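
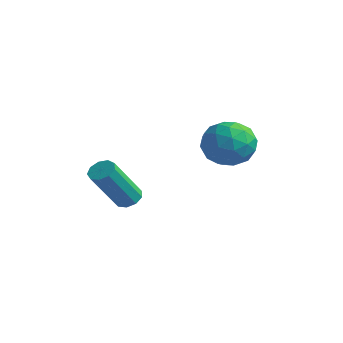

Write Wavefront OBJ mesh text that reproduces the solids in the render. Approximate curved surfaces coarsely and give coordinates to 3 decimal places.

v 1.282 2.341 -0.387
v 2.218 2.734 -0.561
v 1.962 0.846 -0.099
v 2.898 1.239 -0.273
v 2.371 1.516 0.568
v 1.951 2.44 0.39
v 2.229 1.14 -1.05
v 1.809 2.064 -1.228
v 2.804 1.992 -0.97
v 2.892 2.224 0.03
v 1.288 1.356 -0.69
v 1.376 1.588 0.31
v 1.69 2.669 -0.499
v 2.49 0.911 -0.161
v 2.18 1.074 0.333
v 2.73 1.305 0.231
v 1.533 2.496 0.06
v 2.084 2.727 -0.042
v 2.173 2.011 0.621
v 2.096 0.853 -0.618
v 2.647 1.084 -0.72
v 1.45 2.275 -0.891
v 2 2.506 -0.993
v 2.007 1.569 -1.281
v 2.585 2.463 -0.842
v 2.985 1.585 -0.673
v 2.592 1.526 -1.13
v 2.345 2.069 -1.234
v 2.637 2.6 -0.254
v 3.036 1.721 -0.085
v 2.726 1.884 0.409
v 2.479 2.427 0.305
v 2.981 2.164 -0.495
v 1.144 1.859 -0.575
v 1.543 0.98 -0.406
v 1.701 1.153 -0.965
v 1.454 1.696 -1.069
v 1.195 1.995 0.013
v 1.595 1.117 0.182
v 1.835 1.511 0.574
v 1.588 2.054 0.47
v 1.199 1.416 -0.165
v 0.42 -1.229 -2.507
v 0.895 -1.058 -2.381
v 0.895 -2.241 -0.768
v 0.42 -2.411 -0.893
v 0.648 -0.852 -2.23
v 0.648 -2.034 -0.617
v 0.294 -0.822 -2.208
v 0.294 -2.004 -0.595
v -0.001 -0.982 -2.326
v -0.001 -2.165 -0.713
v -0.099 -1.258 -2.528
v -0.099 -2.441 -0.915
v 0.046 -1.52 -2.72
v 0.046 -2.703 -1.107
v 0.366 -1.646 -2.812
v 0.366 -2.828 -1.199
v 0.711 -1.576 -2.761
v 0.711 -2.759 -1.148
v 0.92 -1.344 -2.591
v 0.92 -2.527 -0.978
f 1 38 17
f 38 12 41
f 17 41 6
f 38 41 17
f 1 17 13
f 17 6 18
f 13 18 2
f 17 18 13
f 1 13 22
f 13 2 23
f 22 23 8
f 13 23 22
f 1 22 34
f 22 8 37
f 34 37 11
f 22 37 34
f 1 34 38
f 34 11 42
f 38 42 12
f 34 42 38
f 2 18 29
f 18 6 32
f 29 32 10
f 18 32 29
f 6 41 19
f 41 12 40
f 19 40 5
f 41 40 19
f 12 42 39
f 42 11 35
f 39 35 3
f 42 35 39
f 11 37 36
f 37 8 24
f 36 24 7
f 37 24 36
f 8 23 28
f 23 2 25
f 28 25 9
f 23 25 28
f 4 30 16
f 30 10 31
f 16 31 5
f 30 31 16
f 4 16 14
f 16 5 15
f 14 15 3
f 16 15 14
f 4 14 21
f 14 3 20
f 21 20 7
f 14 20 21
f 4 21 26
f 21 7 27
f 26 27 9
f 21 27 26
f 4 26 30
f 26 9 33
f 30 33 10
f 26 33 30
f 5 31 19
f 31 10 32
f 19 32 6
f 31 32 19
f 3 15 39
f 15 5 40
f 39 40 12
f 15 40 39
f 7 20 36
f 20 3 35
f 36 35 11
f 20 35 36
f 9 27 28
f 27 7 24
f 28 24 8
f 27 24 28
f 10 33 29
f 33 9 25
f 29 25 2
f 33 25 29
f 44 43 47
f 44 47 45
f 45 47 48
f 45 48 46
f 47 43 49
f 47 49 48
f 48 49 50
f 48 50 46
f 49 43 51
f 49 51 50
f 50 51 52
f 50 52 46
f 51 43 53
f 51 53 52
f 52 53 54
f 52 54 46
f 53 43 55
f 53 55 54
f 54 55 56
f 54 56 46
f 55 43 57
f 55 57 56
f 56 57 58
f 56 58 46
f 57 43 59
f 57 59 58
f 58 59 60
f 58 60 46
f 59 43 61
f 59 61 60
f 60 61 62
f 60 62 46
f 61 43 44
f 61 44 62
f 62 44 45
f 62 45 46



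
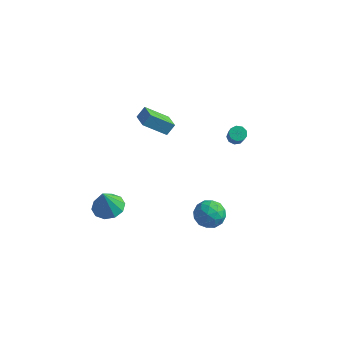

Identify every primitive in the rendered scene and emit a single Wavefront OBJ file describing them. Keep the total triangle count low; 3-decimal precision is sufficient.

v 1.53 4.099 2.427
v 1.903 4.482 2.501
v 2.303 3.904 3.486
v 1.93 3.521 3.413
v 1.593 4.572 2.68
v 1.992 3.994 3.665
v 1.253 4.441 2.74
v 1.652 3.863 3.725
v 1.043 4.149 2.654
v 1.442 3.571 3.64
v 1.061 3.834 2.462
v 1.46 3.256 3.448
v 1.299 3.643 2.254
v 1.698 3.065 3.239
v 1.645 3.665 2.127
v 2.044 3.087 3.112
v 1.937 3.89 2.14
v 2.336 3.312 3.125
v 2.039 4.213 2.288
v 2.439 3.635 3.273
v -2.741 -3.734 0.981
v -1.775 -3.811 1.019
v -2.839 -4.166 2.559
v -1.922 -3.248 1.164
v -2.381 -2.871 1.239
v -2.978 -2.823 1.215
v -3.485 -3.123 1.102
v -3.707 -3.656 0.942
v -3.56 -4.219 0.797
v -3.101 -4.597 0.722
v -2.504 -4.644 0.746
v -1.997 -4.344 0.859
v 3.321 -2.154 1.153
v 3.913 -2.409 1.874
v 2.127 -2.851 1.886
v 2.719 -3.106 2.607
v 2.488 -2.176 2.478
v 3.226 -1.745 2.024
v 2.814 -3.515 1.736
v 3.552 -3.084 1.282
v 3.6 -3.25 2.234
v 3.398 -2.423 2.693
v 2.642 -2.837 1.067
v 2.44 -2.01 1.526
v 3.722 -2.22 1.449
v 2.318 -3.04 2.311
v 2.182 -2.493 2.235
v 2.531 -2.643 2.659
v 3.318 -1.83 1.537
v 3.666 -1.98 1.961
v 2.828 -1.843 2.316
v 2.374 -3.28 1.799
v 2.722 -3.43 2.223
v 3.509 -2.617 1.101
v 3.858 -2.767 1.525
v 3.212 -3.417 1.444
v 3.886 -2.865 2.084
v 3.184 -3.275 2.516
v 3.24 -3.515 2.003
v 3.673 -3.262 1.737
v 3.767 -2.378 2.354
v 3.066 -2.788 2.785
v 2.93 -2.241 2.709
v 3.364 -1.988 2.442
v 3.583 -2.873 2.566
v 2.974 -2.472 0.975
v 2.273 -2.882 1.406
v 2.676 -3.272 1.318
v 3.11 -3.019 1.051
v 2.856 -1.985 1.244
v 2.154 -2.395 1.676
v 2.367 -1.998 2.023
v 2.8 -1.745 1.757
v 2.457 -2.387 1.194
v -4.7 3.641 2.132
v -4.413 4.131 2.779
v -3.499 4.431 1
v -3.211 4.92 1.646
v -3.869 2.78 2.414
v -3.581 3.269 3.06
v -2.667 3.569 1.281
v -2.38 4.059 1.928
f 2 1 5
f 2 5 3
f 3 5 6
f 3 6 4
f 5 1 7
f 5 7 6
f 6 7 8
f 6 8 4
f 7 1 9
f 7 9 8
f 8 9 10
f 8 10 4
f 9 1 11
f 9 11 10
f 10 11 12
f 10 12 4
f 11 1 13
f 11 13 12
f 12 13 14
f 12 14 4
f 13 1 15
f 13 15 14
f 14 15 16
f 14 16 4
f 15 1 17
f 15 17 16
f 16 17 18
f 16 18 4
f 17 1 19
f 17 19 18
f 18 19 20
f 18 20 4
f 19 1 2
f 19 2 20
f 20 2 3
f 20 3 4
f 22 21 24
f 22 24 23
f 24 21 25
f 24 25 23
f 25 21 26
f 25 26 23
f 26 21 27
f 26 27 23
f 27 21 28
f 27 28 23
f 28 21 29
f 28 29 23
f 29 21 30
f 29 30 23
f 30 21 31
f 30 31 23
f 31 21 32
f 31 32 23
f 32 21 22
f 32 22 23
f 33 70 49
f 70 44 73
f 49 73 38
f 70 73 49
f 33 49 45
f 49 38 50
f 45 50 34
f 49 50 45
f 33 45 54
f 45 34 55
f 54 55 40
f 45 55 54
f 33 54 66
f 54 40 69
f 66 69 43
f 54 69 66
f 33 66 70
f 66 43 74
f 70 74 44
f 66 74 70
f 34 50 61
f 50 38 64
f 61 64 42
f 50 64 61
f 38 73 51
f 73 44 72
f 51 72 37
f 73 72 51
f 44 74 71
f 74 43 67
f 71 67 35
f 74 67 71
f 43 69 68
f 69 40 56
f 68 56 39
f 69 56 68
f 40 55 60
f 55 34 57
f 60 57 41
f 55 57 60
f 36 62 48
f 62 42 63
f 48 63 37
f 62 63 48
f 36 48 46
f 48 37 47
f 46 47 35
f 48 47 46
f 36 46 53
f 46 35 52
f 53 52 39
f 46 52 53
f 36 53 58
f 53 39 59
f 58 59 41
f 53 59 58
f 36 58 62
f 58 41 65
f 62 65 42
f 58 65 62
f 37 63 51
f 63 42 64
f 51 64 38
f 63 64 51
f 35 47 71
f 47 37 72
f 71 72 44
f 47 72 71
f 39 52 68
f 52 35 67
f 68 67 43
f 52 67 68
f 41 59 60
f 59 39 56
f 60 56 40
f 59 56 60
f 42 65 61
f 65 41 57
f 61 57 34
f 65 57 61
f 76 78 75
f 79 76 75
f 75 78 77
f 77 79 75
f 76 82 78
f 80 76 79
f 80 82 76
f 78 82 77
f 81 79 77
f 77 82 81
f 81 80 79
f 82 80 81



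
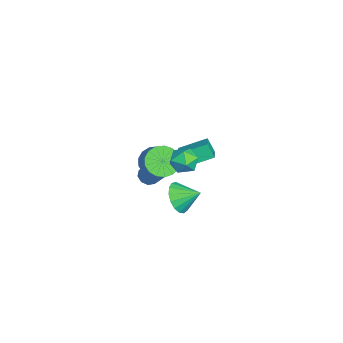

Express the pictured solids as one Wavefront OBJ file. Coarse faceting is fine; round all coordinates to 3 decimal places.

v 2.108 3.01 -0.996
v 2.87 2.605 -0.647
v 2.392 4.05 -0.404
v 3.01 2.784 -1.03
v 2.944 3.014 -1.404
v 2.686 3.244 -1.686
v 2.296 3.42 -1.809
v 1.863 3.502 -1.745
v 1.486 3.471 -1.51
v 1.252 3.335 -1.157
v 1.214 3.123 -0.767
v 1.381 2.886 -0.43
v 1.714 2.677 -0.221
v 2.138 2.545 -0.191
v 2.555 2.518 -0.344
v -1.456 3.047 -0.183
v -0.421 3.008 0.216
v -1.629 4.501 0.412
v -0.594 4.461 0.811
v -1.146 3.399 -0.951
v -0.111 3.359 -0.552
v -1.319 4.852 -0.356
v -0.284 4.813 0.043
v -0.438 1.933 -0.4
v 0.137 1.277 -0.721
v 0.853 1.591 -0.082
v 0.278 2.247 0.24
v 0.218 1.627 -0.984
v 0.934 1.941 -0.344
v 0.149 2.048 -1.112
v 0.864 2.362 -0.473
v -0.055 2.442 -1.078
v 0.66 2.756 -0.438
v -0.347 2.719 -0.888
v 0.369 3.033 -0.248
v -0.659 2.817 -0.586
v 0.057 3.131 0.053
v -0.921 2.712 -0.242
v -0.205 3.026 0.398
v -1.072 2.428 0.066
v -0.356 2.742 0.706
v -1.078 2.031 0.268
v -0.362 2.346 0.907
v -0.937 1.612 0.316
v -0.221 1.926 0.956
v -0.682 1.266 0.201
v 0.034 1.58 0.84
v -0.371 1.073 -0.052
v 0.345 1.387 0.587
v -0.075 1.077 -0.385
v 0.641 1.391 0.254
v 3.188 3.892 2.893
v 3.736 3.319 2.798
v 2.304 3.141 2.322
v 2.852 2.568 2.227
v 2.586 2.75 2.958
v 3.133 3.214 3.311
v 2.907 3.246 1.809
v 3.454 3.71 2.162
v 3.563 2.919 2.128
v 3.364 2.612 2.839
v 2.676 3.848 2.281
v 2.477 3.541 2.992
v -3.987 1.529 -4.47
v -3.506 1.177 -4.54
v -2.833 1.838 -3.261
v -3.313 2.191 -3.19
v -3.455 1.527 -4.748
v -2.782 2.188 -3.469
v -3.653 1.878 -4.826
v -2.979 2.54 -3.546
v -4.007 2.066 -4.737
v -3.333 2.728 -3.457
v -4.351 2.003 -4.523
v -3.678 2.664 -3.243
v -4.525 1.718 -4.284
v -3.852 2.379 -3.004
v -4.447 1.345 -4.132
v -3.774 2.006 -2.853
v -4.154 1.058 -4.138
v -3.48 1.719 -2.859
v -3.782 0.992 -4.299
v -3.109 1.653 -3.02
f 2 1 4
f 2 4 3
f 4 1 5
f 4 5 3
f 5 1 6
f 5 6 3
f 6 1 7
f 6 7 3
f 7 1 8
f 7 8 3
f 8 1 9
f 8 9 3
f 9 1 10
f 9 10 3
f 10 1 11
f 10 11 3
f 11 1 12
f 11 12 3
f 12 1 13
f 12 13 3
f 13 1 14
f 13 14 3
f 14 1 15
f 14 15 3
f 15 1 2
f 15 2 3
f 17 19 16
f 20 17 16
f 16 19 18
f 18 20 16
f 17 23 19
f 21 17 20
f 21 23 17
f 19 23 18
f 22 20 18
f 18 23 22
f 22 21 20
f 23 21 22
f 25 24 28
f 25 28 26
f 26 28 29
f 26 29 27
f 28 24 30
f 28 30 29
f 29 30 31
f 29 31 27
f 30 24 32
f 30 32 31
f 31 32 33
f 31 33 27
f 32 24 34
f 32 34 33
f 33 34 35
f 33 35 27
f 34 24 36
f 34 36 35
f 35 36 37
f 35 37 27
f 36 24 38
f 36 38 37
f 37 38 39
f 37 39 27
f 38 24 40
f 38 40 39
f 39 40 41
f 39 41 27
f 40 24 42
f 40 42 41
f 41 42 43
f 41 43 27
f 42 24 44
f 42 44 43
f 43 44 45
f 43 45 27
f 44 24 46
f 44 46 45
f 45 46 47
f 45 47 27
f 46 24 48
f 46 48 47
f 47 48 49
f 47 49 27
f 48 24 50
f 48 50 49
f 49 50 51
f 49 51 27
f 50 24 25
f 50 25 51
f 51 25 26
f 51 26 27
f 52 63 57
f 52 57 53
f 52 53 59
f 52 59 62
f 52 62 63
f 53 57 61
f 57 63 56
f 63 62 54
f 62 59 58
f 59 53 60
f 55 61 56
f 55 56 54
f 55 54 58
f 55 58 60
f 55 60 61
f 56 61 57
f 54 56 63
f 58 54 62
f 60 58 59
f 61 60 53
f 65 64 68
f 65 68 66
f 66 68 69
f 66 69 67
f 68 64 70
f 68 70 69
f 69 70 71
f 69 71 67
f 70 64 72
f 70 72 71
f 71 72 73
f 71 73 67
f 72 64 74
f 72 74 73
f 73 74 75
f 73 75 67
f 74 64 76
f 74 76 75
f 75 76 77
f 75 77 67
f 76 64 78
f 76 78 77
f 77 78 79
f 77 79 67
f 78 64 80
f 78 80 79
f 79 80 81
f 79 81 67
f 80 64 82
f 80 82 81
f 81 82 83
f 81 83 67
f 82 64 65
f 82 65 83
f 83 65 66
f 83 66 67



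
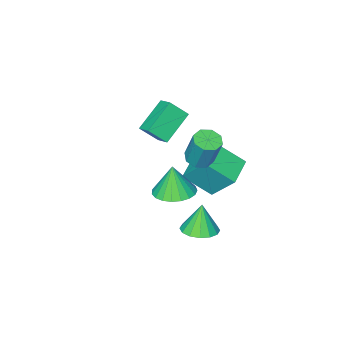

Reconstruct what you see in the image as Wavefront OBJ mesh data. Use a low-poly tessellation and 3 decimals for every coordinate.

v -1.036 0.729 -3.985
v -0.338 0.132 -3.93
v -1.324 0.531 -2.495
v -0.145 0.557 -3.835
v -0.19 1.028 -3.781
v -0.462 1.419 -3.782
v -0.888 1.625 -3.836
v -1.353 1.591 -3.931
v -1.734 1.327 -4.04
v -1.927 0.902 -4.134
v -1.882 0.431 -4.188
v -1.61 0.04 -4.188
v -1.184 -0.166 -4.133
v -0.719 -0.133 -4.038
v -0.721 1.018 1.547
v -0.179 1.403 1.405
v -0.177 1.987 2.991
v -0.719 1.602 3.133
v -0.628 1.65 1.314
v -0.626 2.234 2.9
v -1.131 1.527 1.36
v -1.129 2.111 2.946
v -1.395 1.106 1.516
v -1.392 1.69 3.101
v -1.263 0.633 1.689
v -1.261 1.217 3.275
v -0.814 0.386 1.78
v -0.812 0.97 3.366
v -0.311 0.509 1.734
v -0.309 1.093 3.32
v -0.048 0.93 1.579
v -0.045 1.514 3.164
v -3.641 -0.757 -2.447
v -3.977 0.454 -0.892
v -2.365 -0.026 -2.741
v -2.7 1.185 -1.186
v -2.78 -1.845 -1.414
v -3.115 -0.634 0.141
v -1.503 -1.114 -1.708
v -1.839 0.097 -0.153
v 1.253 1.733 0.774
v 1.961 2.412 0.908
v 1.187 1.507 2.266
v 1.619 2.64 0.928
v 1.214 2.711 0.921
v 0.815 2.614 0.888
v 0.492 2.364 0.836
v 0.301 2.005 0.773
v 0.274 1.599 0.711
v 0.417 1.216 0.659
v 0.704 0.923 0.627
v 1.086 0.769 0.621
v 1.497 0.783 0.641
v 1.866 0.961 0.684
v 2.128 1.272 0.743
v 2.24 1.663 0.807
v 2.181 2.066 0.866
v -3.462 -3.717 0.274
v -3.338 -2.89 0.701
v -1.93 -3.409 -0.771
v -1.806 -2.581 -0.343
v -2.774 -4.259 1.123
v -2.65 -3.431 1.551
v -1.242 -3.95 0.079
v -1.118 -3.123 0.506
f 2 1 4
f 2 4 3
f 4 1 5
f 4 5 3
f 5 1 6
f 5 6 3
f 6 1 7
f 6 7 3
f 7 1 8
f 7 8 3
f 8 1 9
f 8 9 3
f 9 1 10
f 9 10 3
f 10 1 11
f 10 11 3
f 11 1 12
f 11 12 3
f 12 1 13
f 12 13 3
f 13 1 14
f 13 14 3
f 14 1 2
f 14 2 3
f 16 15 19
f 16 19 17
f 17 19 20
f 17 20 18
f 19 15 21
f 19 21 20
f 20 21 22
f 20 22 18
f 21 15 23
f 21 23 22
f 22 23 24
f 22 24 18
f 23 15 25
f 23 25 24
f 24 25 26
f 24 26 18
f 25 15 27
f 25 27 26
f 26 27 28
f 26 28 18
f 27 15 29
f 27 29 28
f 28 29 30
f 28 30 18
f 29 15 31
f 29 31 30
f 30 31 32
f 30 32 18
f 31 15 16
f 31 16 32
f 32 16 17
f 32 17 18
f 34 36 33
f 37 34 33
f 33 36 35
f 35 37 33
f 34 40 36
f 38 34 37
f 38 40 34
f 36 40 35
f 39 37 35
f 35 40 39
f 39 38 37
f 40 38 39
f 42 41 44
f 42 44 43
f 44 41 45
f 44 45 43
f 45 41 46
f 45 46 43
f 46 41 47
f 46 47 43
f 47 41 48
f 47 48 43
f 48 41 49
f 48 49 43
f 49 41 50
f 49 50 43
f 50 41 51
f 50 51 43
f 51 41 52
f 51 52 43
f 52 41 53
f 52 53 43
f 53 41 54
f 53 54 43
f 54 41 55
f 54 55 43
f 55 41 56
f 55 56 43
f 56 41 57
f 56 57 43
f 57 41 42
f 57 42 43
f 59 61 58
f 62 59 58
f 58 61 60
f 60 62 58
f 59 65 61
f 63 59 62
f 63 65 59
f 61 65 60
f 64 62 60
f 60 65 64
f 64 63 62
f 65 63 64



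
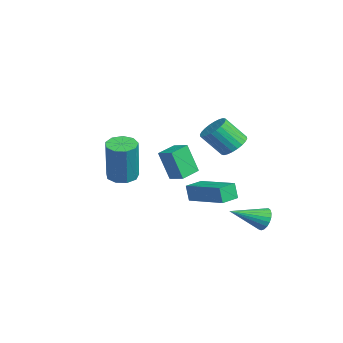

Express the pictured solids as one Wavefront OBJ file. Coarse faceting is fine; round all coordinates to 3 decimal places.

v 2.418 -3.522 2.734
v 2.985 -3.938 2.581
v 3.469 -4.054 4.693
v 2.902 -3.638 4.846
v 3.118 -3.464 2.577
v 3.602 -3.58 4.689
v 2.923 -3.017 2.646
v 3.408 -3.133 4.758
v 2.492 -2.806 2.756
v 2.976 -2.922 4.868
v 2.026 -2.93 2.856
v 2.51 -3.046 4.968
v 1.744 -3.331 2.899
v 2.228 -3.447 5.011
v 1.776 -3.822 2.865
v 2.261 -3.938 4.977
v 2.109 -4.172 2.769
v 2.594 -4.288 4.881
v 2.587 -4.218 2.657
v 3.071 -4.334 4.769
v 2.109 2.973 -0.87
v 2.444 3.209 -0.366
v 2.171 1.347 -0.15
v 2.189 3.237 -0.281
v 1.92 3.219 -0.299
v 1.684 3.159 -0.415
v 1.521 3.066 -0.61
v 1.46 2.958 -0.849
v 1.511 2.852 -1.093
v 1.665 2.767 -1.298
v 1.897 2.718 -1.429
v 2.165 2.713 -1.463
v 2.423 2.753 -1.395
v 2.627 2.831 -1.236
v 2.742 2.934 -1.014
v 2.747 3.043 -0.766
v 2.642 3.141 -0.537
v -2.945 -0.212 -0.29
v -3.27 -0.691 1.297
v -3.594 0.702 -0.147
v -3.919 0.223 1.441
v -2.221 0.257 -0.001
v -2.546 -0.222 1.587
v -2.87 1.171 0.143
v -3.195 0.692 1.73
v 1.05 -0.233 0.166
v 0.851 -0.332 1.007
v 0.517 0.6 0.138
v 0.318 0.502 0.98
v 2.762 0.878 0.7
v 2.563 0.78 1.542
v 2.229 1.712 0.673
v 2.03 1.613 1.514
v -0.179 2.162 2.842
v 0.541 1.895 2.787
v 0.279 0.951 3.922
v -0.441 1.218 3.978
v 0.577 2.12 2.982
v 0.315 1.176 4.118
v 0.498 2.352 3.157
v 0.235 1.408 4.292
v 0.316 2.555 3.283
v 0.053 1.61 4.419
v 0.058 2.698 3.342
v -0.204 1.753 4.478
v -0.235 2.759 3.325
v -0.498 1.815 4.461
v -0.52 2.729 3.235
v -0.783 1.785 4.371
v -0.753 2.614 3.085
v -1.016 1.669 4.22
v -0.899 2.429 2.898
v -1.161 1.485 4.033
v -0.935 2.204 2.702
v -1.197 1.26 3.838
v -0.855 1.972 2.528
v -1.118 1.028 3.663
v -0.673 1.77 2.401
v -0.936 0.825 3.537
v -0.416 1.627 2.342
v -0.678 0.682 3.478
v -0.122 1.565 2.359
v -0.385 0.621 3.495
v 0.163 1.595 2.449
v -0.1 0.651 3.585
v 0.396 1.711 2.6
v 0.133 0.766 3.735
f 2 1 5
f 2 5 3
f 3 5 6
f 3 6 4
f 5 1 7
f 5 7 6
f 6 7 8
f 6 8 4
f 7 1 9
f 7 9 8
f 8 9 10
f 8 10 4
f 9 1 11
f 9 11 10
f 10 11 12
f 10 12 4
f 11 1 13
f 11 13 12
f 12 13 14
f 12 14 4
f 13 1 15
f 13 15 14
f 14 15 16
f 14 16 4
f 15 1 17
f 15 17 16
f 16 17 18
f 16 18 4
f 17 1 19
f 17 19 18
f 18 19 20
f 18 20 4
f 19 1 2
f 19 2 20
f 20 2 3
f 20 3 4
f 22 21 24
f 22 24 23
f 24 21 25
f 24 25 23
f 25 21 26
f 25 26 23
f 26 21 27
f 26 27 23
f 27 21 28
f 27 28 23
f 28 21 29
f 28 29 23
f 29 21 30
f 29 30 23
f 30 21 31
f 30 31 23
f 31 21 32
f 31 32 23
f 32 21 33
f 32 33 23
f 33 21 34
f 33 34 23
f 34 21 35
f 34 35 23
f 35 21 36
f 35 36 23
f 36 21 37
f 36 37 23
f 37 21 22
f 37 22 23
f 39 41 38
f 42 39 38
f 38 41 40
f 40 42 38
f 39 45 41
f 43 39 42
f 43 45 39
f 41 45 40
f 44 42 40
f 40 45 44
f 44 43 42
f 45 43 44
f 47 49 46
f 50 47 46
f 46 49 48
f 48 50 46
f 47 53 49
f 51 47 50
f 51 53 47
f 49 53 48
f 52 50 48
f 48 53 52
f 52 51 50
f 53 51 52
f 55 54 58
f 55 58 56
f 56 58 59
f 56 59 57
f 58 54 60
f 58 60 59
f 59 60 61
f 59 61 57
f 60 54 62
f 60 62 61
f 61 62 63
f 61 63 57
f 62 54 64
f 62 64 63
f 63 64 65
f 63 65 57
f 64 54 66
f 64 66 65
f 65 66 67
f 65 67 57
f 66 54 68
f 66 68 67
f 67 68 69
f 67 69 57
f 68 54 70
f 68 70 69
f 69 70 71
f 69 71 57
f 70 54 72
f 70 72 71
f 71 72 73
f 71 73 57
f 72 54 74
f 72 74 73
f 73 74 75
f 73 75 57
f 74 54 76
f 74 76 75
f 75 76 77
f 75 77 57
f 76 54 78
f 76 78 77
f 77 78 79
f 77 79 57
f 78 54 80
f 78 80 79
f 79 80 81
f 79 81 57
f 80 54 82
f 80 82 81
f 81 82 83
f 81 83 57
f 82 54 84
f 82 84 83
f 83 84 85
f 83 85 57
f 84 54 86
f 84 86 85
f 85 86 87
f 85 87 57
f 86 54 55
f 86 55 87
f 87 55 56
f 87 56 57



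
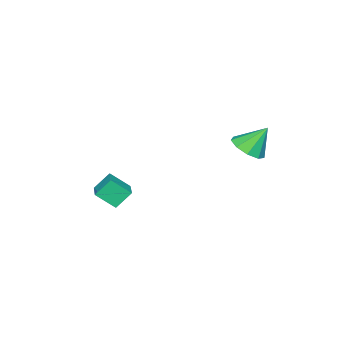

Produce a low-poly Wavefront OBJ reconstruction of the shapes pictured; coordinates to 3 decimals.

v -2.492 3.11 -0.205
v -1.615 3.586 -0.132
v -3.028 3.89 1.145
v -2.049 3.951 -0.516
v -2.689 3.922 -0.754
v -3.237 3.513 -0.735
v -3.436 2.915 -0.469
v -3.193 2.408 -0.079
v -2.622 2.23 0.252
v -1.989 2.463 0.368
v -1.592 2.998 0.217
v -1.11 -2.761 -3.945
v -0.646 -3.678 -3.085
v -0.016 -1.949 -3.671
v 0.449 -2.866 -2.811
v -0.489 -3.294 -4.849
v -0.024 -4.211 -3.989
v 0.606 -2.482 -4.575
v 1.07 -3.399 -3.715
f 2 1 4
f 2 4 3
f 4 1 5
f 4 5 3
f 5 1 6
f 5 6 3
f 6 1 7
f 6 7 3
f 7 1 8
f 7 8 3
f 8 1 9
f 8 9 3
f 9 1 10
f 9 10 3
f 10 1 11
f 10 11 3
f 11 1 2
f 11 2 3
f 13 15 12
f 16 13 12
f 12 15 14
f 14 16 12
f 13 19 15
f 17 13 16
f 17 19 13
f 15 19 14
f 18 16 14
f 14 19 18
f 18 17 16
f 19 17 18



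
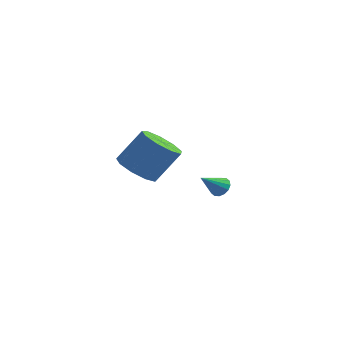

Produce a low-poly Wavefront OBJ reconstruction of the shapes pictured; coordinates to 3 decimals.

v -3.173 -4.198 0.407
v -2.525 -3.609 -0.242
v -1.68 -2.812 1.324
v -2.327 -3.402 1.973
v -3.152 -3.232 -0.096
v -2.307 -2.435 1.47
v -3.788 -3.307 0.285
v -2.943 -2.51 1.852
v -4.136 -3.799 0.724
v -3.291 -3.003 2.29
v -4.034 -4.478 1.014
v -3.188 -3.682 2.58
v -3.528 -5.027 1.02
v -2.683 -4.23 2.586
v -2.856 -5.187 0.739
v -2.011 -4.39 2.305
v -2.333 -4.885 0.303
v -1.487 -4.088 1.869
v -2.202 -4.262 -0.085
v -1.357 -3.465 1.481
v -2.228 1.968 -3.017
v -1.678 1.73 -2.983
v -2.732 0.932 -2.103
v -1.69 1.939 -2.753
v -1.846 2.155 -2.594
v -2.104 2.321 -2.548
v -2.396 2.393 -2.627
v -2.642 2.35 -2.811
v -2.778 2.206 -3.05
v -2.766 1.997 -3.28
v -2.611 1.781 -3.44
v -2.352 1.615 -3.486
v -2.061 1.543 -3.406
v -1.814 1.585 -3.222
f 2 1 5
f 2 5 3
f 3 5 6
f 3 6 4
f 5 1 7
f 5 7 6
f 6 7 8
f 6 8 4
f 7 1 9
f 7 9 8
f 8 9 10
f 8 10 4
f 9 1 11
f 9 11 10
f 10 11 12
f 10 12 4
f 11 1 13
f 11 13 12
f 12 13 14
f 12 14 4
f 13 1 15
f 13 15 14
f 14 15 16
f 14 16 4
f 15 1 17
f 15 17 16
f 16 17 18
f 16 18 4
f 17 1 19
f 17 19 18
f 18 19 20
f 18 20 4
f 19 1 2
f 19 2 20
f 20 2 3
f 20 3 4
f 22 21 24
f 22 24 23
f 24 21 25
f 24 25 23
f 25 21 26
f 25 26 23
f 26 21 27
f 26 27 23
f 27 21 28
f 27 28 23
f 28 21 29
f 28 29 23
f 29 21 30
f 29 30 23
f 30 21 31
f 30 31 23
f 31 21 32
f 31 32 23
f 32 21 33
f 32 33 23
f 33 21 34
f 33 34 23
f 34 21 22
f 34 22 23



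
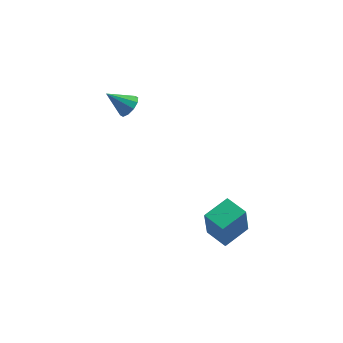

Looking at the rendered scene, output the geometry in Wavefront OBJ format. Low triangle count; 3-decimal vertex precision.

v -1.507 2.665 3.141
v -1.061 2.88 3.65
v -2.633 2.735 4.099
v -1.214 3.236 3.444
v -1.479 3.374 3.123
v -1.754 3.241 2.808
v -1.935 2.888 2.621
v -1.953 2.45 2.632
v -1.8 2.094 2.838
v -1.535 1.956 3.16
v -1.259 2.089 3.475
v -1.078 2.442 3.662
v 2.3 -3.439 -0.961
v 2.149 -3.852 0.857
v 3.411 -2.437 -0.641
v 3.26 -2.85 1.177
v 3.16 -4.35 -1.097
v 3.009 -4.763 0.721
v 4.271 -3.348 -0.777
v 4.12 -3.761 1.041
f 2 1 4
f 2 4 3
f 4 1 5
f 4 5 3
f 5 1 6
f 5 6 3
f 6 1 7
f 6 7 3
f 7 1 8
f 7 8 3
f 8 1 9
f 8 9 3
f 9 1 10
f 9 10 3
f 10 1 11
f 10 11 3
f 11 1 12
f 11 12 3
f 12 1 2
f 12 2 3
f 14 16 13
f 17 14 13
f 13 16 15
f 15 17 13
f 14 20 16
f 18 14 17
f 18 20 14
f 16 20 15
f 19 17 15
f 15 20 19
f 19 18 17
f 20 18 19



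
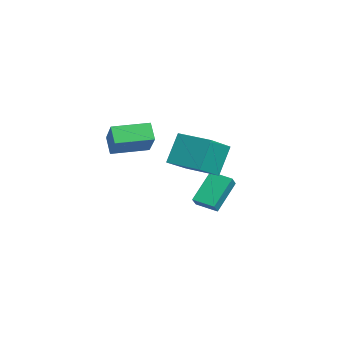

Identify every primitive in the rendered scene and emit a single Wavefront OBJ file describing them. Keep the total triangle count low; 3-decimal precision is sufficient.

v -4.035 3.109 -1.352
v -3.418 2.773 -0.758
v -3.271 4.033 -1.623
v -2.654 3.698 -1.03
v -3.206 1.982 -2.85
v -2.589 1.647 -2.257
v -2.442 2.907 -3.122
v -1.825 2.571 -2.528
v 1.651 -3.248 2.812
v 0.978 -3.295 3.617
v 1.633 -1.401 2.904
v 0.96 -1.447 3.709
v 3.04 -3.293 3.971
v 2.367 -3.339 4.776
v 3.022 -1.445 4.063
v 2.349 -1.492 4.868
v 0.49 -0.353 1.599
v -0.075 0.344 3.228
v -0.753 0.897 0.632
v -1.318 1.594 2.261
v 1.838 0.926 1.519
v 1.273 1.623 3.148
v 0.595 2.176 0.552
v 0.03 2.873 2.181
f 2 4 1
f 5 2 1
f 1 4 3
f 3 5 1
f 2 8 4
f 6 2 5
f 6 8 2
f 4 8 3
f 7 5 3
f 3 8 7
f 7 6 5
f 8 6 7
f 10 12 9
f 13 10 9
f 9 12 11
f 11 13 9
f 10 16 12
f 14 10 13
f 14 16 10
f 12 16 11
f 15 13 11
f 11 16 15
f 15 14 13
f 16 14 15
f 18 20 17
f 21 18 17
f 17 20 19
f 19 21 17
f 18 24 20
f 22 18 21
f 22 24 18
f 20 24 19
f 23 21 19
f 19 24 23
f 23 22 21
f 24 22 23



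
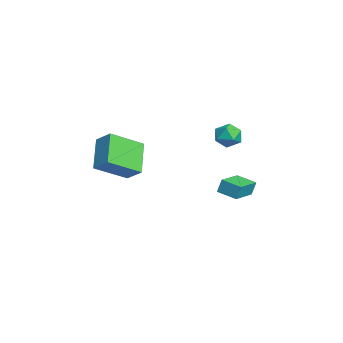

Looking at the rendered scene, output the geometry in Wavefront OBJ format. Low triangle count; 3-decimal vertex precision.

v 2.156 2.46 2.734
v 2.539 2.758 3.434
v 3.361 2.482 2.066
v 3.744 2.78 2.766
v 3.448 1.981 2.749
v 2.703 1.968 3.162
v 3.197 3.272 2.338
v 2.452 3.259 2.751
v 3.182 3.26 3.19
v 3.338 2.462 3.443
v 2.562 2.778 2.057
v 2.718 1.98 2.31
v 3.675 -2.753 0.252
v 4.27 -4.551 1.351
v 2.071 -2.465 1.592
v 2.665 -4.263 2.691
v 4.395 -2.077 0.969
v 4.989 -3.875 2.068
v 2.79 -1.789 2.309
v 3.385 -3.587 3.408
v 2.072 3.02 -1.489
v 2.041 3.27 -0.646
v 2.825 3.923 -1.73
v 2.794 4.173 -0.886
v 3.426 1.987 -1.134
v 3.395 2.237 -0.29
v 4.179 2.89 -1.374
v 4.148 3.14 -0.531
f 1 12 6
f 1 6 2
f 1 2 8
f 1 8 11
f 1 11 12
f 2 6 10
f 6 12 5
f 12 11 3
f 11 8 7
f 8 2 9
f 4 10 5
f 4 5 3
f 4 3 7
f 4 7 9
f 4 9 10
f 5 10 6
f 3 5 12
f 7 3 11
f 9 7 8
f 10 9 2
f 14 16 13
f 17 14 13
f 13 16 15
f 15 17 13
f 14 20 16
f 18 14 17
f 18 20 14
f 16 20 15
f 19 17 15
f 15 20 19
f 19 18 17
f 20 18 19
f 22 24 21
f 25 22 21
f 21 24 23
f 23 25 21
f 22 28 24
f 26 22 25
f 26 28 22
f 24 28 23
f 27 25 23
f 23 28 27
f 27 26 25
f 28 26 27



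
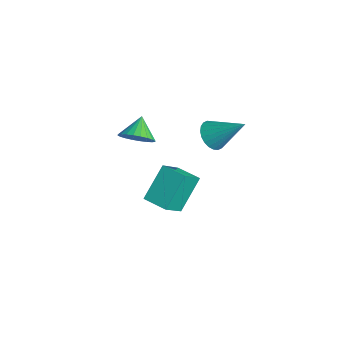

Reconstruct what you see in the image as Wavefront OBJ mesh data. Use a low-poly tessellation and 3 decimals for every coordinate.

v 2.276 1.096 2.086
v 2.99 0.763 1.767
v 3.404 2.204 3.454
v 2.955 1.033 1.578
v 2.816 1.313 1.466
v 2.594 1.56 1.449
v 2.325 1.736 1.528
v 2.048 1.814 1.693
v 1.806 1.784 1.917
v 1.635 1.648 2.168
v 1.562 1.429 2.405
v 1.598 1.159 2.595
v 1.737 0.879 2.707
v 1.958 0.633 2.724
v 2.228 0.457 2.644
v 2.505 0.378 2.48
v 2.747 0.409 2.255
v 2.917 0.544 2.005
v 0.574 -1.749 -3.29
v -0.061 -0.383 -1.784
v -0.012 -0.61 -4.569
v -0.646 0.756 -3.063
v 1.786 -1.156 -3.317
v 1.152 0.21 -1.811
v 1.201 -0.017 -4.596
v 0.566 1.349 -3.09
v 0.827 -2.194 2.062
v 1.538 -1.959 2.595
v 0.053 -1.526 2.798
v 1.54 -1.692 2.354
v 1.432 -1.502 2.069
v 1.233 -1.417 1.783
v 0.972 -1.451 1.539
v 0.688 -1.598 1.375
v 0.426 -1.836 1.315
v 0.225 -2.128 1.369
v 0.115 -2.43 1.529
v 0.114 -2.697 1.769
v 0.221 -2.887 2.054
v 0.42 -2.971 2.34
v 0.682 -2.938 2.584
v 0.965 -2.791 2.748
v 1.227 -2.553 2.808
v 1.429 -2.261 2.754
f 2 1 4
f 2 4 3
f 4 1 5
f 4 5 3
f 5 1 6
f 5 6 3
f 6 1 7
f 6 7 3
f 7 1 8
f 7 8 3
f 8 1 9
f 8 9 3
f 9 1 10
f 9 10 3
f 10 1 11
f 10 11 3
f 11 1 12
f 11 12 3
f 12 1 13
f 12 13 3
f 13 1 14
f 13 14 3
f 14 1 15
f 14 15 3
f 15 1 16
f 15 16 3
f 16 1 17
f 16 17 3
f 17 1 18
f 17 18 3
f 18 1 2
f 18 2 3
f 20 22 19
f 23 20 19
f 19 22 21
f 21 23 19
f 20 26 22
f 24 20 23
f 24 26 20
f 22 26 21
f 25 23 21
f 21 26 25
f 25 24 23
f 26 24 25
f 28 27 30
f 28 30 29
f 30 27 31
f 30 31 29
f 31 27 32
f 31 32 29
f 32 27 33
f 32 33 29
f 33 27 34
f 33 34 29
f 34 27 35
f 34 35 29
f 35 27 36
f 35 36 29
f 36 27 37
f 36 37 29
f 37 27 38
f 37 38 29
f 38 27 39
f 38 39 29
f 39 27 40
f 39 40 29
f 40 27 41
f 40 41 29
f 41 27 42
f 41 42 29
f 42 27 43
f 42 43 29
f 43 27 44
f 43 44 29
f 44 27 28
f 44 28 29



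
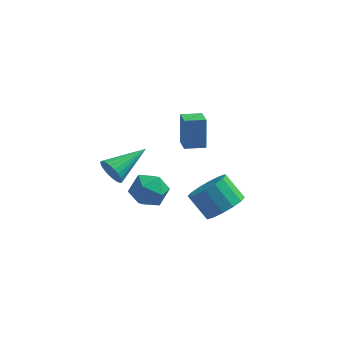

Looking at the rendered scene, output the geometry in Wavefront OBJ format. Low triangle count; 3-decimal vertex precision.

v 2.768 -2.134 1.344
v 3.584 -1.793 1.928
v 2.648 -1.325 2.961
v 1.832 -1.666 2.376
v 3.448 -1.366 1.611
v 2.512 -0.898 2.644
v 3.13 -1.145 1.223
v 2.194 -0.677 2.255
v 2.715 -1.189 0.867
v 1.779 -0.721 1.899
v 2.314 -1.486 0.638
v 1.378 -1.018 1.671
v 2.035 -1.957 0.599
v 1.099 -1.489 1.631
v 1.952 -2.475 0.759
v 1.016 -2.007 1.792
v 2.088 -2.902 1.076
v 1.152 -2.434 2.109
v 2.406 -3.123 1.465
v 1.47 -2.655 2.497
v 2.821 -3.079 1.821
v 1.885 -2.611 2.853
v 3.222 -2.782 2.049
v 2.286 -2.314 3.082
v 3.501 -2.311 2.089
v 2.565 -1.843 3.121
v -3.092 0.445 0.819
v -2.678 0.358 0.163
v -1.768 2.035 1.441
v -2.885 0.564 0.076
v -3.123 0.752 0.102
v -3.356 0.893 0.237
v -3.549 0.966 0.461
v -3.672 0.96 0.739
v -3.708 0.876 1.029
v -3.649 0.726 1.287
v -3.506 0.533 1.474
v -3.299 0.327 1.561
v -3.061 0.139 1.535
v -2.828 -0.002 1.4
v -2.635 -0.076 1.177
v -2.512 -0.069 0.899
v -2.476 0.015 0.608
v -2.535 0.165 0.35
v -0.055 2.765 1.144
v -0.155 3.293 2.757
v -0.451 3.805 0.78
v -0.55 4.332 2.393
v 0.95 3.128 1.087
v 0.851 3.655 2.7
v 0.555 4.167 0.723
v 0.455 4.695 2.336
v -1.856 0.191 0.271
v -1.006 0.546 0.754
v -1.214 -1.366 0.286
v -0.364 -1.011 0.769
v -1.276 -1.034 1.27
v -1.673 -0.072 1.261
v -0.547 -0.748 -0.221
v -0.944 0.214 -0.23
v -0.197 -0.034 0.45
v -0.647 -0.211 1.372
v -1.573 -0.609 -0.332
v -2.023 -0.786 0.59
f 2 1 5
f 2 5 3
f 3 5 6
f 3 6 4
f 5 1 7
f 5 7 6
f 6 7 8
f 6 8 4
f 7 1 9
f 7 9 8
f 8 9 10
f 8 10 4
f 9 1 11
f 9 11 10
f 10 11 12
f 10 12 4
f 11 1 13
f 11 13 12
f 12 13 14
f 12 14 4
f 13 1 15
f 13 15 14
f 14 15 16
f 14 16 4
f 15 1 17
f 15 17 16
f 16 17 18
f 16 18 4
f 17 1 19
f 17 19 18
f 18 19 20
f 18 20 4
f 19 1 21
f 19 21 20
f 20 21 22
f 20 22 4
f 21 1 23
f 21 23 22
f 22 23 24
f 22 24 4
f 23 1 25
f 23 25 24
f 24 25 26
f 24 26 4
f 25 1 2
f 25 2 26
f 26 2 3
f 26 3 4
f 28 27 30
f 28 30 29
f 30 27 31
f 30 31 29
f 31 27 32
f 31 32 29
f 32 27 33
f 32 33 29
f 33 27 34
f 33 34 29
f 34 27 35
f 34 35 29
f 35 27 36
f 35 36 29
f 36 27 37
f 36 37 29
f 37 27 38
f 37 38 29
f 38 27 39
f 38 39 29
f 39 27 40
f 39 40 29
f 40 27 41
f 40 41 29
f 41 27 42
f 41 42 29
f 42 27 43
f 42 43 29
f 43 27 44
f 43 44 29
f 44 27 28
f 44 28 29
f 46 48 45
f 49 46 45
f 45 48 47
f 47 49 45
f 46 52 48
f 50 46 49
f 50 52 46
f 48 52 47
f 51 49 47
f 47 52 51
f 51 50 49
f 52 50 51
f 53 64 58
f 53 58 54
f 53 54 60
f 53 60 63
f 53 63 64
f 54 58 62
f 58 64 57
f 64 63 55
f 63 60 59
f 60 54 61
f 56 62 57
f 56 57 55
f 56 55 59
f 56 59 61
f 56 61 62
f 57 62 58
f 55 57 64
f 59 55 63
f 61 59 60
f 62 61 54



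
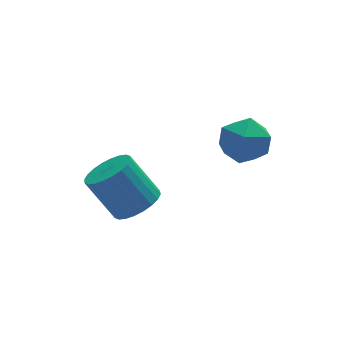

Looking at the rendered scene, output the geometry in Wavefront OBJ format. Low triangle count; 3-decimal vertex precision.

v -3.253 1.12 -0.401
v -2.389 1.203 0.01
v -3.203 1.944 1.571
v -4.067 1.86 1.161
v -2.42 1.534 -0.163
v -3.234 2.274 1.398
v -2.578 1.801 -0.372
v -3.391 2.542 1.189
v -2.838 1.965 -0.586
v -3.652 2.706 0.976
v -3.162 2.001 -0.771
v -3.976 2.741 0.79
v -3.499 1.902 -0.9
v -4.313 2.642 0.661
v -3.799 1.684 -0.953
v -4.613 2.424 0.608
v -4.016 1.38 -0.922
v -4.83 2.121 0.64
v -4.117 1.036 -0.811
v -4.931 1.777 0.75
v -4.086 0.706 -0.638
v -4.9 1.446 0.923
v -3.929 0.438 -0.429
v -4.742 1.179 1.132
v -3.668 0.274 -0.216
v -4.482 1.015 1.346
v -3.344 0.239 -0.03
v -4.158 0.979 1.531
v -3.007 0.338 0.099
v -3.821 1.078 1.66
v -2.707 0.556 0.152
v -3.521 1.296 1.713
v -2.49 0.859 0.12
v -3.304 1.6 1.682
v 0.182 -0.267 2.906
v 0.786 -0.483 3.726
v -1.026 -1.257 3.534
v -0.422 -1.473 4.354
v -0.818 -0.518 4.237
v -0.071 0.094 3.848
v -0.169 -1.834 3.412
v 0.578 -1.222 3.023
v 0.569 -1.452 4.038
v 0.168 -0.638 4.548
v -0.408 -1.102 2.712
v -0.809 -0.288 3.222
f 2 1 5
f 2 5 3
f 3 5 6
f 3 6 4
f 5 1 7
f 5 7 6
f 6 7 8
f 6 8 4
f 7 1 9
f 7 9 8
f 8 9 10
f 8 10 4
f 9 1 11
f 9 11 10
f 10 11 12
f 10 12 4
f 11 1 13
f 11 13 12
f 12 13 14
f 12 14 4
f 13 1 15
f 13 15 14
f 14 15 16
f 14 16 4
f 15 1 17
f 15 17 16
f 16 17 18
f 16 18 4
f 17 1 19
f 17 19 18
f 18 19 20
f 18 20 4
f 19 1 21
f 19 21 20
f 20 21 22
f 20 22 4
f 21 1 23
f 21 23 22
f 22 23 24
f 22 24 4
f 23 1 25
f 23 25 24
f 24 25 26
f 24 26 4
f 25 1 27
f 25 27 26
f 26 27 28
f 26 28 4
f 27 1 29
f 27 29 28
f 28 29 30
f 28 30 4
f 29 1 31
f 29 31 30
f 30 31 32
f 30 32 4
f 31 1 33
f 31 33 32
f 32 33 34
f 32 34 4
f 33 1 2
f 33 2 34
f 34 2 3
f 34 3 4
f 35 46 40
f 35 40 36
f 35 36 42
f 35 42 45
f 35 45 46
f 36 40 44
f 40 46 39
f 46 45 37
f 45 42 41
f 42 36 43
f 38 44 39
f 38 39 37
f 38 37 41
f 38 41 43
f 38 43 44
f 39 44 40
f 37 39 46
f 41 37 45
f 43 41 42
f 44 43 36



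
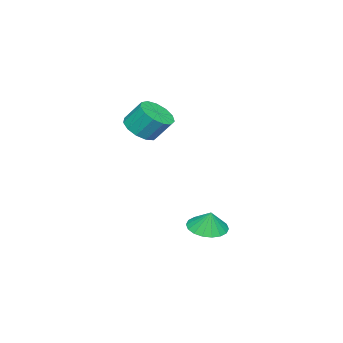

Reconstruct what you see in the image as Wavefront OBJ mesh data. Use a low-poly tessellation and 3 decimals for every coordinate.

v -1.399 0.116 3.004
v -0.748 0.827 2.562
v -0.931 1.735 3.754
v -1.581 1.024 4.196
v -1.299 0.963 2.374
v -1.482 1.871 3.567
v -1.881 0.83 2.386
v -2.064 1.738 3.579
v -2.31 0.47 2.594
v -2.493 1.378 3.787
v -2.45 -0.002 2.933
v -2.632 0.906 4.125
v -2.256 -0.437 3.293
v -2.438 0.471 4.486
v -1.79 -0.696 3.562
v -1.972 0.212 4.755
v -1.199 -0.697 3.654
v -1.382 0.211 4.846
v -0.672 -0.441 3.539
v -0.855 0.468 4.731
v -0.376 -0.007 3.254
v -0.559 0.901 4.447
v -0.404 0.465 2.89
v -0.587 1.373 4.082
v -1.773 3.817 -3.282
v -0.749 4.098 -3.528
v -1.587 4.123 -2.158
v -0.995 4.51 -3.6
v -1.394 4.785 -3.609
v -1.869 4.868 -3.553
v -2.325 4.743 -3.443
v -2.671 4.435 -3.302
v -2.84 4.004 -3.156
v -2.797 3.536 -3.036
v -2.552 3.123 -2.964
v -2.152 2.848 -2.955
v -1.678 2.765 -3.011
v -1.222 2.89 -3.121
v -0.875 3.199 -3.263
v -0.707 3.63 -3.408
f 2 1 5
f 2 5 3
f 3 5 6
f 3 6 4
f 5 1 7
f 5 7 6
f 6 7 8
f 6 8 4
f 7 1 9
f 7 9 8
f 8 9 10
f 8 10 4
f 9 1 11
f 9 11 10
f 10 11 12
f 10 12 4
f 11 1 13
f 11 13 12
f 12 13 14
f 12 14 4
f 13 1 15
f 13 15 14
f 14 15 16
f 14 16 4
f 15 1 17
f 15 17 16
f 16 17 18
f 16 18 4
f 17 1 19
f 17 19 18
f 18 19 20
f 18 20 4
f 19 1 21
f 19 21 20
f 20 21 22
f 20 22 4
f 21 1 23
f 21 23 22
f 22 23 24
f 22 24 4
f 23 1 2
f 23 2 24
f 24 2 3
f 24 3 4
f 26 25 28
f 26 28 27
f 28 25 29
f 28 29 27
f 29 25 30
f 29 30 27
f 30 25 31
f 30 31 27
f 31 25 32
f 31 32 27
f 32 25 33
f 32 33 27
f 33 25 34
f 33 34 27
f 34 25 35
f 34 35 27
f 35 25 36
f 35 36 27
f 36 25 37
f 36 37 27
f 37 25 38
f 37 38 27
f 38 25 39
f 38 39 27
f 39 25 40
f 39 40 27
f 40 25 26
f 40 26 27



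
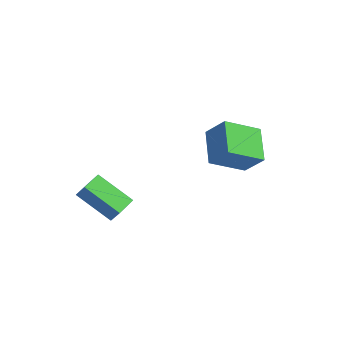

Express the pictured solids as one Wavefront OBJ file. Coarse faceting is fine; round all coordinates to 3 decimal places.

v 0.918 1.307 1.127
v 0.035 -0.094 2.039
v 1.836 1.397 2.153
v 0.954 -0.004 3.066
v 1.966 0.104 0.294
v 1.084 -1.297 1.207
v 2.885 0.194 1.321
v 2.002 -1.207 2.233
v -4.137 -3.808 -1.713
v -3.642 -3.814 -0.985
v -4.277 -2.702 -1.609
v -3.782 -2.708 -0.881
v -2.478 -3.492 -2.839
v -1.983 -3.498 -2.111
v -2.618 -2.386 -2.735
v -2.123 -2.392 -2.007
f 2 4 1
f 5 2 1
f 1 4 3
f 3 5 1
f 2 8 4
f 6 2 5
f 6 8 2
f 4 8 3
f 7 5 3
f 3 8 7
f 7 6 5
f 8 6 7
f 10 12 9
f 13 10 9
f 9 12 11
f 11 13 9
f 10 16 12
f 14 10 13
f 14 16 10
f 12 16 11
f 15 13 11
f 11 16 15
f 15 14 13
f 16 14 15



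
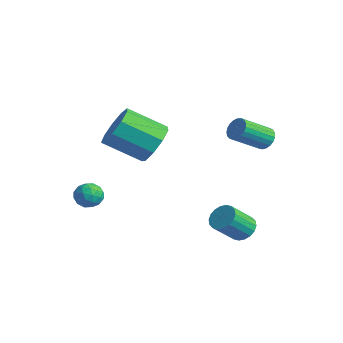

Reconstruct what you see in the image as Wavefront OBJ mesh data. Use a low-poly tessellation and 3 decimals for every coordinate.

v -1.731 -2.651 -2.025
v -1.153 -2.805 -1.717
v -2.287 -3.135 -1.223
v -1.709 -3.289 -0.915
v -1.911 -2.648 -0.951
v -1.568 -2.349 -1.446
v -1.872 -3.591 -1.494
v -1.529 -3.292 -1.989
v -1.24 -3.386 -1.389
v -1.264 -2.803 -1.053
v -2.176 -3.137 -1.887
v -2.2 -2.554 -1.551
v -1.394 -2.685 -1.941
v -2.046 -3.255 -0.999
v -2.165 -2.878 -1.02
v -1.825 -2.969 -0.839
v -1.637 -2.417 -1.782
v -1.297 -2.508 -1.601
v -1.743 -2.416 -1.151
v -2.143 -3.432 -1.339
v -1.803 -3.523 -1.158
v -1.615 -2.971 -2.101
v -1.275 -3.062 -1.92
v -1.697 -3.524 -1.789
v -1.105 -3.117 -1.567
v -1.431 -3.402 -1.096
v -1.528 -3.579 -1.436
v -1.326 -3.403 -1.728
v -1.119 -2.775 -1.37
v -1.445 -3.06 -0.899
v -1.564 -2.683 -0.92
v -1.362 -2.507 -1.211
v -1.17 -3.116 -1.177
v -1.995 -2.88 -2.041
v -2.321 -3.165 -1.57
v -2.078 -3.433 -1.729
v -1.876 -3.257 -2.02
v -2.009 -2.538 -1.844
v -2.335 -2.823 -1.373
v -2.114 -2.537 -1.212
v -1.912 -2.361 -1.504
v -2.27 -2.824 -1.763
v 3.179 2.274 2.41
v 3.735 2.259 2.479
v 3.597 0.951 3.318
v 3.041 0.966 3.25
v 3.667 2.384 2.663
v 3.529 1.076 3.502
v 3.514 2.49 2.803
v 3.376 1.183 3.642
v 3.304 2.559 2.876
v 3.166 1.252 3.715
v 3.072 2.579 2.868
v 2.934 1.271 3.707
v 2.859 2.545 2.781
v 2.721 1.238 3.62
v 2.701 2.465 2.63
v 2.563 1.158 3.469
v 2.625 2.352 2.441
v 2.487 1.044 3.28
v 2.646 2.225 2.247
v 2.508 0.917 3.086
v 2.758 2.107 2.081
v 2.62 0.799 2.92
v 2.944 2.017 1.972
v 2.806 0.71 2.811
v 3.17 1.972 1.939
v 3.032 0.664 2.778
v 3.397 1.979 1.987
v 3.259 0.671 2.826
v 3.587 2.037 2.109
v 3.449 0.729 2.948
v 3.707 2.136 2.283
v 3.568 0.828 3.122
v 0.637 -1.241 1.982
v 1.059 -0.907 2.848
v 0.066 -2.185 3.825
v -0.357 -2.519 2.958
v 0.473 -0.553 2.716
v -0.521 -1.831 3.693
v -0.037 -0.52 2.241
v -1.03 -1.798 3.217
v -0.231 -0.825 1.644
v -1.224 -2.103 2.62
v -0.02 -1.324 1.205
v -1.013 -2.602 2.181
v 0.499 -1.785 1.13
v -0.494 -3.063 2.106
v 1.082 -1.991 1.453
v 0.089 -3.269 2.429
v 1.457 -1.846 2.024
v 0.464 -3.124 3
v 1.447 -1.418 2.575
v 0.454 -2.696 3.551
v 3.712 0.885 -2.027
v 4.228 0.613 -2.313
v 4.225 -0.397 -1.359
v 3.708 -0.125 -1.073
v 4.348 0.794 -2.122
v 4.345 -0.217 -1.168
v 4.342 0.992 -1.912
v 4.339 -0.018 -0.957
v 4.212 1.17 -1.724
v 4.208 0.159 -0.77
v 3.982 1.291 -1.597
v 3.978 0.28 -0.643
v 3.699 1.332 -1.555
v 3.695 0.321 -0.6
v 3.418 1.284 -1.606
v 3.415 0.273 -0.652
v 3.195 1.157 -1.741
v 3.192 0.147 -0.787
v 3.075 0.977 -1.932
v 3.072 -0.034 -0.978
v 3.081 0.778 -2.143
v 3.078 -0.232 -1.188
v 3.212 0.601 -2.33
v 3.208 -0.41 -1.376
v 3.442 0.48 -2.457
v 3.438 -0.531 -1.503
v 3.725 0.439 -2.5
v 3.721 -0.572 -1.545
v 4.005 0.487 -2.448
v 4.002 -0.524 -1.494
f 1 38 17
f 38 12 41
f 17 41 6
f 38 41 17
f 1 17 13
f 17 6 18
f 13 18 2
f 17 18 13
f 1 13 22
f 13 2 23
f 22 23 8
f 13 23 22
f 1 22 34
f 22 8 37
f 34 37 11
f 22 37 34
f 1 34 38
f 34 11 42
f 38 42 12
f 34 42 38
f 2 18 29
f 18 6 32
f 29 32 10
f 18 32 29
f 6 41 19
f 41 12 40
f 19 40 5
f 41 40 19
f 12 42 39
f 42 11 35
f 39 35 3
f 42 35 39
f 11 37 36
f 37 8 24
f 36 24 7
f 37 24 36
f 8 23 28
f 23 2 25
f 28 25 9
f 23 25 28
f 4 30 16
f 30 10 31
f 16 31 5
f 30 31 16
f 4 16 14
f 16 5 15
f 14 15 3
f 16 15 14
f 4 14 21
f 14 3 20
f 21 20 7
f 14 20 21
f 4 21 26
f 21 7 27
f 26 27 9
f 21 27 26
f 4 26 30
f 26 9 33
f 30 33 10
f 26 33 30
f 5 31 19
f 31 10 32
f 19 32 6
f 31 32 19
f 3 15 39
f 15 5 40
f 39 40 12
f 15 40 39
f 7 20 36
f 20 3 35
f 36 35 11
f 20 35 36
f 9 27 28
f 27 7 24
f 28 24 8
f 27 24 28
f 10 33 29
f 33 9 25
f 29 25 2
f 33 25 29
f 44 43 47
f 44 47 45
f 45 47 48
f 45 48 46
f 47 43 49
f 47 49 48
f 48 49 50
f 48 50 46
f 49 43 51
f 49 51 50
f 50 51 52
f 50 52 46
f 51 43 53
f 51 53 52
f 52 53 54
f 52 54 46
f 53 43 55
f 53 55 54
f 54 55 56
f 54 56 46
f 55 43 57
f 55 57 56
f 56 57 58
f 56 58 46
f 57 43 59
f 57 59 58
f 58 59 60
f 58 60 46
f 59 43 61
f 59 61 60
f 60 61 62
f 60 62 46
f 61 43 63
f 61 63 62
f 62 63 64
f 62 64 46
f 63 43 65
f 63 65 64
f 64 65 66
f 64 66 46
f 65 43 67
f 65 67 66
f 66 67 68
f 66 68 46
f 67 43 69
f 67 69 68
f 68 69 70
f 68 70 46
f 69 43 71
f 69 71 70
f 70 71 72
f 70 72 46
f 71 43 73
f 71 73 72
f 72 73 74
f 72 74 46
f 73 43 44
f 73 44 74
f 74 44 45
f 74 45 46
f 76 75 79
f 76 79 77
f 77 79 80
f 77 80 78
f 79 75 81
f 79 81 80
f 80 81 82
f 80 82 78
f 81 75 83
f 81 83 82
f 82 83 84
f 82 84 78
f 83 75 85
f 83 85 84
f 84 85 86
f 84 86 78
f 85 75 87
f 85 87 86
f 86 87 88
f 86 88 78
f 87 75 89
f 87 89 88
f 88 89 90
f 88 90 78
f 89 75 91
f 89 91 90
f 90 91 92
f 90 92 78
f 91 75 93
f 91 93 92
f 92 93 94
f 92 94 78
f 93 75 76
f 93 76 94
f 94 76 77
f 94 77 78
f 96 95 99
f 96 99 97
f 97 99 100
f 97 100 98
f 99 95 101
f 99 101 100
f 100 101 102
f 100 102 98
f 101 95 103
f 101 103 102
f 102 103 104
f 102 104 98
f 103 95 105
f 103 105 104
f 104 105 106
f 104 106 98
f 105 95 107
f 105 107 106
f 106 107 108
f 106 108 98
f 107 95 109
f 107 109 108
f 108 109 110
f 108 110 98
f 109 95 111
f 109 111 110
f 110 111 112
f 110 112 98
f 111 95 113
f 111 113 112
f 112 113 114
f 112 114 98
f 113 95 115
f 113 115 114
f 114 115 116
f 114 116 98
f 115 95 117
f 115 117 116
f 116 117 118
f 116 118 98
f 117 95 119
f 117 119 118
f 118 119 120
f 118 120 98
f 119 95 121
f 119 121 120
f 120 121 122
f 120 122 98
f 121 95 123
f 121 123 122
f 122 123 124
f 122 124 98
f 123 95 96
f 123 96 124
f 124 96 97
f 124 97 98



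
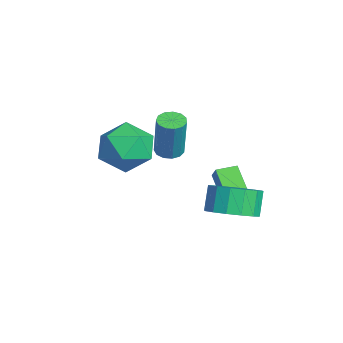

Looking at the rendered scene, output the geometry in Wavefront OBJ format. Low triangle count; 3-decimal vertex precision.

v -3.248 3.151 -1.388
v -2.752 3.203 -0.749
v -3.392 4.079 -1.35
v -2.897 4.131 -0.711
v -1.983 3.389 -2.389
v -1.488 3.441 -1.75
v -2.128 4.317 -2.351
v -1.632 4.369 -1.712
v -1.566 1.073 1.431
v -0.982 1.08 1.296
v -0.529 1.093 3.254
v -1.114 1.087 3.389
v -1.078 1.403 1.316
v -0.626 1.416 3.274
v -1.33 1.622 1.373
v -0.878 1.635 3.331
v -1.656 1.666 1.448
v -1.204 1.679 3.406
v -1.954 1.523 1.517
v -1.502 1.536 3.476
v -2.129 1.236 1.56
v -1.677 1.249 3.518
v -2.125 0.898 1.561
v -1.673 0.911 3.519
v -1.944 0.616 1.521
v -1.491 0.629 3.479
v -1.642 0.479 1.452
v -1.19 0.492 3.411
v -1.317 0.53 1.377
v -0.865 0.543 3.335
v -1.07 0.755 1.318
v -0.618 0.768 3.277
v 0.414 3.16 -1.226
v 1.239 3.819 -0.918
v 0.631 4.099 0.114
v -0.194 3.44 -0.194
v 0.888 4.153 -1.216
v 0.279 4.433 -0.184
v 0.409 4.221 -1.517
v -0.2 4.501 -0.485
v -0.068 4.005 -1.739
v -0.677 4.284 -0.708
v -0.416 3.562 -1.825
v -1.025 3.842 -0.793
v -0.542 3.012 -1.75
v -1.15 3.291 -0.718
v -0.411 2.501 -1.534
v -1.019 2.781 -0.502
v -0.059 2.167 -1.236
v -0.668 2.447 -0.204
v 0.42 2.099 -0.935
v -0.189 2.379 0.097
v 0.897 2.316 -0.712
v 0.288 2.595 0.319
v 1.245 2.758 -0.627
v 0.636 3.038 0.405
v 1.37 3.309 -0.702
v 0.762 3.588 0.33
v -0.924 -0.603 2.847
v -0.056 0.181 3.26
v 0.476 -2.021 2.6
v 1.344 -1.237 3.013
v 0.484 -1.678 3.792
v -0.381 -0.802 3.945
v 0.801 -1.038 1.915
v -0.064 -0.162 2.068
v 1.01 -0.088 2.685
v 0.814 -0.483 3.845
v -0.394 -1.357 2.015
v -0.59 -1.752 3.175
f 2 4 1
f 5 2 1
f 1 4 3
f 3 5 1
f 2 8 4
f 6 2 5
f 6 8 2
f 4 8 3
f 7 5 3
f 3 8 7
f 7 6 5
f 8 6 7
f 10 9 13
f 10 13 11
f 11 13 14
f 11 14 12
f 13 9 15
f 13 15 14
f 14 15 16
f 14 16 12
f 15 9 17
f 15 17 16
f 16 17 18
f 16 18 12
f 17 9 19
f 17 19 18
f 18 19 20
f 18 20 12
f 19 9 21
f 19 21 20
f 20 21 22
f 20 22 12
f 21 9 23
f 21 23 22
f 22 23 24
f 22 24 12
f 23 9 25
f 23 25 24
f 24 25 26
f 24 26 12
f 25 9 27
f 25 27 26
f 26 27 28
f 26 28 12
f 27 9 29
f 27 29 28
f 28 29 30
f 28 30 12
f 29 9 31
f 29 31 30
f 30 31 32
f 30 32 12
f 31 9 10
f 31 10 32
f 32 10 11
f 32 11 12
f 34 33 37
f 34 37 35
f 35 37 38
f 35 38 36
f 37 33 39
f 37 39 38
f 38 39 40
f 38 40 36
f 39 33 41
f 39 41 40
f 40 41 42
f 40 42 36
f 41 33 43
f 41 43 42
f 42 43 44
f 42 44 36
f 43 33 45
f 43 45 44
f 44 45 46
f 44 46 36
f 45 33 47
f 45 47 46
f 46 47 48
f 46 48 36
f 47 33 49
f 47 49 48
f 48 49 50
f 48 50 36
f 49 33 51
f 49 51 50
f 50 51 52
f 50 52 36
f 51 33 53
f 51 53 52
f 52 53 54
f 52 54 36
f 53 33 55
f 53 55 54
f 54 55 56
f 54 56 36
f 55 33 57
f 55 57 56
f 56 57 58
f 56 58 36
f 57 33 34
f 57 34 58
f 58 34 35
f 58 35 36
f 59 70 64
f 59 64 60
f 59 60 66
f 59 66 69
f 59 69 70
f 60 64 68
f 64 70 63
f 70 69 61
f 69 66 65
f 66 60 67
f 62 68 63
f 62 63 61
f 62 61 65
f 62 65 67
f 62 67 68
f 63 68 64
f 61 63 70
f 65 61 69
f 67 65 66
f 68 67 60



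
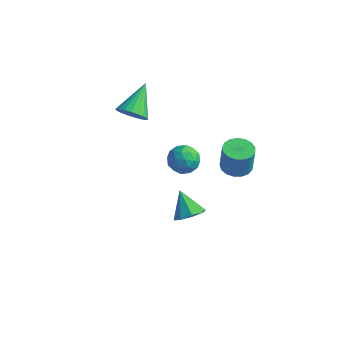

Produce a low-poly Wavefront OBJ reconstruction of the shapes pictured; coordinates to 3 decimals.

v -0.311 3.232 -2.177
v 0.094 2.705 -1.504
v -1.254 2.075 -2.516
v -0.849 1.548 -1.843
v -1.378 2.295 -1.605
v -0.795 3.011 -1.395
v -0.365 1.769 -2.625
v 0.218 2.485 -2.415
v 0.061 1.801 -1.78
v -0.566 2.126 -1.15
v -0.594 2.654 -2.87
v -1.221 2.979 -2.24
v -0.026 3.07 -1.811
v -1.134 1.71 -2.209
v -1.445 2.149 -2.069
v -1.207 1.839 -1.673
v -0.548 3.25 -1.747
v -0.31 2.94 -1.351
v -1.175 2.699 -1.41
v -0.85 1.84 -2.669
v -0.612 1.53 -2.273
v 0.047 2.941 -2.347
v 0.285 2.631 -1.951
v 0.015 2.081 -2.61
v 0.193 2.229 -1.577
v -0.362 1.549 -1.777
v -0.077 1.679 -2.237
v 0.265 2.099 -2.113
v -0.175 2.42 -1.207
v -0.73 1.74 -1.406
v -1.04 2.179 -1.266
v -0.698 2.6 -1.143
v -0.195 1.889 -1.369
v -0.43 3.04 -2.614
v -0.985 2.36 -2.813
v -0.462 2.18 -2.877
v -0.12 2.601 -2.754
v -0.798 3.231 -2.243
v -1.353 2.551 -2.443
v -1.425 2.681 -1.907
v -1.083 3.101 -1.783
v -0.965 2.891 -2.651
v 3.001 -3.027 0.229
v 3.682 -2.884 0.718
v 2.099 -2.493 1.331
v 3.53 -2.372 0.346
v 3.069 -2.244 -0.094
v 2.567 -2.574 -0.345
v 2.32 -3.17 -0.259
v 2.472 -3.681 0.113
v 2.933 -3.81 0.553
v 3.434 -3.479 0.804
v 3.909 -0.03 2.138
v 4.71 0.174 2.072
v 4.833 0.174 3.577
v 4.031 -0.03 3.642
v 4.524 0.524 2.087
v 4.647 0.524 3.592
v 4.197 0.748 2.114
v 4.32 0.748 3.619
v 3.803 0.793 2.146
v 3.926 0.793 3.651
v 3.434 0.65 2.176
v 3.557 0.65 3.681
v 3.174 0.351 2.198
v 3.296 0.351 3.702
v 3.081 -0.035 2.205
v 3.204 -0.035 3.71
v 3.179 -0.421 2.197
v 3.301 -0.42 3.702
v 3.443 -0.716 2.176
v 3.566 -0.716 3.681
v 3.814 -0.855 2.145
v 3.937 -0.855 3.65
v 4.207 -0.804 2.113
v 4.33 -0.804 3.618
v 4.531 -0.576 2.087
v 4.654 -0.576 3.592
v 4.713 -0.223 2.072
v 4.836 -0.223 3.577
v -2.825 0.89 2.112
v -2 0.746 2.468
v -3.015 2.61 3.248
v -1.919 0.956 2.164
v -1.995 1.154 1.851
v -2.214 1.307 1.583
v -2.539 1.388 1.406
v -2.913 1.382 1.352
v -3.272 1.292 1.429
v -3.554 1.132 1.624
v -3.71 0.93 1.904
v -3.713 0.721 2.219
v -3.562 0.542 2.516
v -3.284 0.422 2.744
v -2.927 0.384 2.862
v -2.552 0.433 2.85
v -2.224 0.561 2.711
f 1 38 17
f 38 12 41
f 17 41 6
f 38 41 17
f 1 17 13
f 17 6 18
f 13 18 2
f 17 18 13
f 1 13 22
f 13 2 23
f 22 23 8
f 13 23 22
f 1 22 34
f 22 8 37
f 34 37 11
f 22 37 34
f 1 34 38
f 34 11 42
f 38 42 12
f 34 42 38
f 2 18 29
f 18 6 32
f 29 32 10
f 18 32 29
f 6 41 19
f 41 12 40
f 19 40 5
f 41 40 19
f 12 42 39
f 42 11 35
f 39 35 3
f 42 35 39
f 11 37 36
f 37 8 24
f 36 24 7
f 37 24 36
f 8 23 28
f 23 2 25
f 28 25 9
f 23 25 28
f 4 30 16
f 30 10 31
f 16 31 5
f 30 31 16
f 4 16 14
f 16 5 15
f 14 15 3
f 16 15 14
f 4 14 21
f 14 3 20
f 21 20 7
f 14 20 21
f 4 21 26
f 21 7 27
f 26 27 9
f 21 27 26
f 4 26 30
f 26 9 33
f 30 33 10
f 26 33 30
f 5 31 19
f 31 10 32
f 19 32 6
f 31 32 19
f 3 15 39
f 15 5 40
f 39 40 12
f 15 40 39
f 7 20 36
f 20 3 35
f 36 35 11
f 20 35 36
f 9 27 28
f 27 7 24
f 28 24 8
f 27 24 28
f 10 33 29
f 33 9 25
f 29 25 2
f 33 25 29
f 44 43 46
f 44 46 45
f 46 43 47
f 46 47 45
f 47 43 48
f 47 48 45
f 48 43 49
f 48 49 45
f 49 43 50
f 49 50 45
f 50 43 51
f 50 51 45
f 51 43 52
f 51 52 45
f 52 43 44
f 52 44 45
f 54 53 57
f 54 57 55
f 55 57 58
f 55 58 56
f 57 53 59
f 57 59 58
f 58 59 60
f 58 60 56
f 59 53 61
f 59 61 60
f 60 61 62
f 60 62 56
f 61 53 63
f 61 63 62
f 62 63 64
f 62 64 56
f 63 53 65
f 63 65 64
f 64 65 66
f 64 66 56
f 65 53 67
f 65 67 66
f 66 67 68
f 66 68 56
f 67 53 69
f 67 69 68
f 68 69 70
f 68 70 56
f 69 53 71
f 69 71 70
f 70 71 72
f 70 72 56
f 71 53 73
f 71 73 72
f 72 73 74
f 72 74 56
f 73 53 75
f 73 75 74
f 74 75 76
f 74 76 56
f 75 53 77
f 75 77 76
f 76 77 78
f 76 78 56
f 77 53 79
f 77 79 78
f 78 79 80
f 78 80 56
f 79 53 54
f 79 54 80
f 80 54 55
f 80 55 56
f 82 81 84
f 82 84 83
f 84 81 85
f 84 85 83
f 85 81 86
f 85 86 83
f 86 81 87
f 86 87 83
f 87 81 88
f 87 88 83
f 88 81 89
f 88 89 83
f 89 81 90
f 89 90 83
f 90 81 91
f 90 91 83
f 91 81 92
f 91 92 83
f 92 81 93
f 92 93 83
f 93 81 94
f 93 94 83
f 94 81 95
f 94 95 83
f 95 81 96
f 95 96 83
f 96 81 97
f 96 97 83
f 97 81 82
f 97 82 83



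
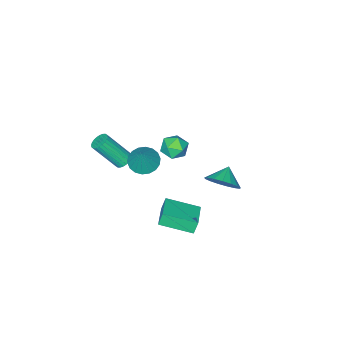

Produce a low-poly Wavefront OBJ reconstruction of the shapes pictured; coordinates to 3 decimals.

v -3.187 0.727 -3.257
v -2.463 0.231 -2.594
v -4.073 0.333 -2.583
v -2.517 0.711 -2.385
v -2.725 1.195 -2.375
v -3.039 1.571 -2.567
v -3.387 1.754 -2.917
v -3.689 1.702 -3.345
v -3.877 1.427 -3.752
v -3.906 0.991 -4.047
v -3.771 0.495 -4.16
v -3.502 0.052 -4.066
v -3.161 -0.236 -3.787
v -2.826 -0.303 -3.386
v -2.574 -0.135 -2.956
v 2.875 2.179 -0.075
v 2.602 2.238 0.728
v 1.69 3.668 -0.586
v 1.417 3.726 0.217
v 4.103 3.274 0.263
v 3.83 3.332 1.066
v 2.918 4.762 -0.248
v 2.645 4.821 0.555
v 2.602 0.518 2.846
v 3.392 0.684 2.447
v 3.258 1.022 4.354
v 3.2 1.034 2.414
v 2.889 1.281 2.466
v 2.522 1.378 2.593
v 2.171 1.304 2.771
v 1.905 1.075 2.963
v 1.777 0.735 3.132
v 1.813 0.352 3.245
v 2.005 0.002 3.278
v 2.315 -0.246 3.226
v 2.682 -0.342 3.099
v 3.034 -0.268 2.921
v 3.3 -0.039 2.729
v 3.427 0.301 2.56
v 1.566 -2.323 -0.011
v 1.921 -2.617 -0.38
v 2.81 -3.63 1.282
v 2.454 -3.337 1.651
v 2.048 -2.43 -0.334
v 2.937 -3.443 1.328
v 2.101 -2.227 -0.239
v 2.99 -3.241 1.423
v 2.073 -2.039 -0.109
v 2.962 -3.052 1.553
v 1.968 -1.894 0.035
v 2.857 -2.908 1.698
v 1.801 -1.815 0.173
v 2.69 -2.828 1.835
v 1.599 -1.813 0.282
v 2.488 -2.826 1.945
v 1.391 -1.888 0.347
v 2.28 -2.902 2.009
v 1.21 -2.03 0.358
v 2.099 -3.043 2.02
v 1.083 -2.217 0.312
v 1.972 -3.23 1.974
v 1.03 -2.419 0.217
v 1.919 -3.433 1.879
v 1.058 -2.608 0.087
v 1.947 -3.621 1.749
v 1.163 -2.752 -0.058
v 2.052 -3.766 1.605
v 1.33 -2.832 -0.195
v 2.219 -3.845 1.467
v 1.532 -2.834 -0.305
v 2.421 -3.847 1.358
v 1.74 -2.758 -0.369
v 2.629 -3.772 1.293
v -4.278 -3.237 -3.115
v -3.764 -3.003 -3.848
v -3.316 -4.337 -2.792
v -2.802 -4.103 -3.525
v -2.848 -3.539 -2.793
v -3.442 -2.859 -2.993
v -3.638 -4.481 -3.647
v -4.232 -3.801 -3.847
v -3.368 -3.772 -4.177
v -2.88 -3.19 -3.649
v -4.2 -4.15 -2.991
v -3.712 -3.568 -2.463
f 2 1 4
f 2 4 3
f 4 1 5
f 4 5 3
f 5 1 6
f 5 6 3
f 6 1 7
f 6 7 3
f 7 1 8
f 7 8 3
f 8 1 9
f 8 9 3
f 9 1 10
f 9 10 3
f 10 1 11
f 10 11 3
f 11 1 12
f 11 12 3
f 12 1 13
f 12 13 3
f 13 1 14
f 13 14 3
f 14 1 15
f 14 15 3
f 15 1 2
f 15 2 3
f 17 19 16
f 20 17 16
f 16 19 18
f 18 20 16
f 17 23 19
f 21 17 20
f 21 23 17
f 19 23 18
f 22 20 18
f 18 23 22
f 22 21 20
f 23 21 22
f 25 24 27
f 25 27 26
f 27 24 28
f 27 28 26
f 28 24 29
f 28 29 26
f 29 24 30
f 29 30 26
f 30 24 31
f 30 31 26
f 31 24 32
f 31 32 26
f 32 24 33
f 32 33 26
f 33 24 34
f 33 34 26
f 34 24 35
f 34 35 26
f 35 24 36
f 35 36 26
f 36 24 37
f 36 37 26
f 37 24 38
f 37 38 26
f 38 24 39
f 38 39 26
f 39 24 25
f 39 25 26
f 41 40 44
f 41 44 42
f 42 44 45
f 42 45 43
f 44 40 46
f 44 46 45
f 45 46 47
f 45 47 43
f 46 40 48
f 46 48 47
f 47 48 49
f 47 49 43
f 48 40 50
f 48 50 49
f 49 50 51
f 49 51 43
f 50 40 52
f 50 52 51
f 51 52 53
f 51 53 43
f 52 40 54
f 52 54 53
f 53 54 55
f 53 55 43
f 54 40 56
f 54 56 55
f 55 56 57
f 55 57 43
f 56 40 58
f 56 58 57
f 57 58 59
f 57 59 43
f 58 40 60
f 58 60 59
f 59 60 61
f 59 61 43
f 60 40 62
f 60 62 61
f 61 62 63
f 61 63 43
f 62 40 64
f 62 64 63
f 63 64 65
f 63 65 43
f 64 40 66
f 64 66 65
f 65 66 67
f 65 67 43
f 66 40 68
f 66 68 67
f 67 68 69
f 67 69 43
f 68 40 70
f 68 70 69
f 69 70 71
f 69 71 43
f 70 40 72
f 70 72 71
f 71 72 73
f 71 73 43
f 72 40 41
f 72 41 73
f 73 41 42
f 73 42 43
f 74 85 79
f 74 79 75
f 74 75 81
f 74 81 84
f 74 84 85
f 75 79 83
f 79 85 78
f 85 84 76
f 84 81 80
f 81 75 82
f 77 83 78
f 77 78 76
f 77 76 80
f 77 80 82
f 77 82 83
f 78 83 79
f 76 78 85
f 80 76 84
f 82 80 81
f 83 82 75



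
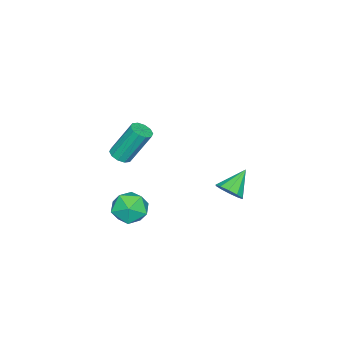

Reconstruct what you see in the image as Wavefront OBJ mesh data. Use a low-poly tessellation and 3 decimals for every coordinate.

v 2.731 -2.065 2.977
v 3.239 -2.222 3.184
v 2.816 -1.353 4.889
v 2.309 -1.195 4.683
v 3.276 -1.907 3.032
v 2.854 -1.037 4.737
v 3.105 -1.651 2.859
v 2.683 -0.782 4.564
v 2.792 -1.554 2.732
v 2.369 -0.684 4.437
v 2.455 -1.652 2.698
v 2.032 -0.782 4.403
v 2.224 -1.907 2.771
v 1.801 -1.038 4.476
v 2.186 -2.223 2.923
v 1.764 -1.353 4.628
v 2.357 -2.478 3.096
v 1.935 -1.609 4.801
v 2.671 -2.576 3.223
v 2.248 -1.706 4.928
v 3.008 -2.478 3.257
v 2.585 -1.608 4.962
v 2.839 -1.466 0.742
v 3.342 -0.676 1.059
v 3.838 -1.604 -0.499
v 4.341 -0.814 -0.182
v 4.372 -1.658 0.331
v 3.755 -1.573 1.098
v 3.425 -0.707 -0.538
v 2.808 -0.622 0.229
v 3.704 -0.207 0.268
v 4.29 -0.795 0.805
v 2.89 -1.485 -0.245
v 3.476 -2.073 0.292
v -2.106 0.984 -1.716
v -1.602 1.201 -1.175
v -3.254 1.276 -0.764
v -1.717 1.585 -1.431
v -1.98 1.739 -1.796
v -2.291 1.605 -2.131
v -2.531 1.234 -2.307
v -2.609 0.767 -2.257
v -2.494 0.383 -2
v -2.231 0.228 -1.635
v -1.92 0.362 -1.3
v -1.68 0.734 -1.125
f 2 1 5
f 2 5 3
f 3 5 6
f 3 6 4
f 5 1 7
f 5 7 6
f 6 7 8
f 6 8 4
f 7 1 9
f 7 9 8
f 8 9 10
f 8 10 4
f 9 1 11
f 9 11 10
f 10 11 12
f 10 12 4
f 11 1 13
f 11 13 12
f 12 13 14
f 12 14 4
f 13 1 15
f 13 15 14
f 14 15 16
f 14 16 4
f 15 1 17
f 15 17 16
f 16 17 18
f 16 18 4
f 17 1 19
f 17 19 18
f 18 19 20
f 18 20 4
f 19 1 21
f 19 21 20
f 20 21 22
f 20 22 4
f 21 1 2
f 21 2 22
f 22 2 3
f 22 3 4
f 23 34 28
f 23 28 24
f 23 24 30
f 23 30 33
f 23 33 34
f 24 28 32
f 28 34 27
f 34 33 25
f 33 30 29
f 30 24 31
f 26 32 27
f 26 27 25
f 26 25 29
f 26 29 31
f 26 31 32
f 27 32 28
f 25 27 34
f 29 25 33
f 31 29 30
f 32 31 24
f 36 35 38
f 36 38 37
f 38 35 39
f 38 39 37
f 39 35 40
f 39 40 37
f 40 35 41
f 40 41 37
f 41 35 42
f 41 42 37
f 42 35 43
f 42 43 37
f 43 35 44
f 43 44 37
f 44 35 45
f 44 45 37
f 45 35 46
f 45 46 37
f 46 35 36
f 46 36 37



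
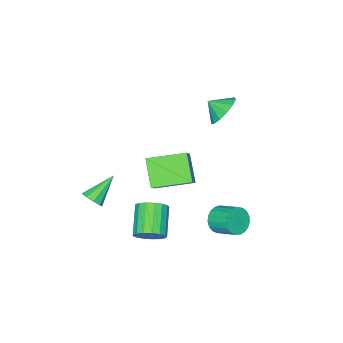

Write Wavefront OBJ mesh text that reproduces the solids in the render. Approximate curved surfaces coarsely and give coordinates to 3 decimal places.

v 3.695 1.275 1.966
v 4.942 2.193 3.414
v 2.183 2.742 2.338
v 3.43 3.661 3.785
v 4.41 2.339 0.675
v 5.657 3.258 2.122
v 2.898 3.807 1.046
v 4.145 4.725 2.494
v 0.276 3.208 -4.304
v 0.895 2.94 -3.723
v 0.842 4.224 -3.074
v 0.224 4.492 -3.656
v 1.101 3.085 -3.993
v 1.048 4.369 -3.345
v 1.165 3.251 -4.318
v 1.112 4.536 -3.669
v 1.076 3.41 -4.64
v 1.023 4.695 -3.991
v 0.848 3.534 -4.904
v 0.795 4.818 -4.255
v 0.521 3.601 -5.064
v 0.468 4.886 -4.416
v 0.152 3.601 -5.093
v 0.099 4.885 -4.445
v -0.195 3.532 -4.986
v -0.248 4.817 -4.337
v -0.461 3.407 -4.76
v -0.514 4.692 -4.112
v -0.6 3.248 -4.456
v -0.652 4.533 -3.808
v -0.586 3.082 -4.126
v -0.639 4.367 -3.477
v -0.424 2.938 -3.826
v -0.477 4.222 -3.178
v -0.141 2.84 -3.609
v -0.194 4.125 -2.961
v 0.215 2.806 -3.512
v 0.162 4.09 -2.864
v 0.581 2.841 -3.553
v 0.528 4.126 -2.904
v 4.235 -2.628 -3.59
v 4.548 -3.055 -3.118
v 2.665 -2.472 -2.41
v 4.663 -2.593 -3.025
v 4.578 -2.146 -3.197
v 4.332 -1.925 -3.553
v 4.041 -2.033 -3.926
v 3.84 -2.419 -4.142
v 3.824 -2.902 -4.1
v 4 -3.257 -3.819
v 4.286 -3.318 -3.432
v 4.055 1.577 -4.197
v 4.336 2.035 -3.438
v 3.067 1 -2.344
v 2.785 0.543 -3.103
v 4.001 2.283 -3.593
v 2.731 1.248 -2.499
v 3.677 2.369 -3.887
v 2.408 1.334 -2.792
v 3.441 2.274 -4.252
v 2.171 1.239 -3.157
v 3.344 2.019 -4.604
v 2.075 0.984 -3.509
v 3.411 1.663 -4.863
v 2.141 0.628 -3.768
v 3.625 1.288 -4.97
v 2.355 0.253 -3.875
v 3.938 0.979 -4.899
v 2.668 -0.056 -3.805
v 4.277 0.807 -4.668
v 3.007 -0.228 -3.574
v 4.565 0.811 -4.329
v 3.296 -0.223 -3.235
v 4.737 0.992 -3.96
v 3.467 -0.043 -2.865
v 4.752 1.306 -3.645
v 3.483 0.271 -2.551
v 4.608 1.682 -3.457
v 3.338 0.648 -2.362
v -2.386 1.036 2.094
v -1.38 1.253 1.736
v -1.994 0.224 2.706
v -1.461 1.594 2.24
v -1.836 1.757 2.698
v -2.386 1.692 2.964
v -2.936 1.419 2.954
v -3.311 1.024 2.671
v -3.393 0.633 2.205
v -3.155 0.369 1.703
v -2.673 0.318 1.326
v -2.1 0.494 1.192
v -1.618 0.843 1.345
f 2 4 1
f 5 2 1
f 1 4 3
f 3 5 1
f 2 8 4
f 6 2 5
f 6 8 2
f 4 8 3
f 7 5 3
f 3 8 7
f 7 6 5
f 8 6 7
f 10 9 13
f 10 13 11
f 11 13 14
f 11 14 12
f 13 9 15
f 13 15 14
f 14 15 16
f 14 16 12
f 15 9 17
f 15 17 16
f 16 17 18
f 16 18 12
f 17 9 19
f 17 19 18
f 18 19 20
f 18 20 12
f 19 9 21
f 19 21 20
f 20 21 22
f 20 22 12
f 21 9 23
f 21 23 22
f 22 23 24
f 22 24 12
f 23 9 25
f 23 25 24
f 24 25 26
f 24 26 12
f 25 9 27
f 25 27 26
f 26 27 28
f 26 28 12
f 27 9 29
f 27 29 28
f 28 29 30
f 28 30 12
f 29 9 31
f 29 31 30
f 30 31 32
f 30 32 12
f 31 9 33
f 31 33 32
f 32 33 34
f 32 34 12
f 33 9 35
f 33 35 34
f 34 35 36
f 34 36 12
f 35 9 37
f 35 37 36
f 36 37 38
f 36 38 12
f 37 9 39
f 37 39 38
f 38 39 40
f 38 40 12
f 39 9 10
f 39 10 40
f 40 10 11
f 40 11 12
f 42 41 44
f 42 44 43
f 44 41 45
f 44 45 43
f 45 41 46
f 45 46 43
f 46 41 47
f 46 47 43
f 47 41 48
f 47 48 43
f 48 41 49
f 48 49 43
f 49 41 50
f 49 50 43
f 50 41 51
f 50 51 43
f 51 41 42
f 51 42 43
f 53 52 56
f 53 56 54
f 54 56 57
f 54 57 55
f 56 52 58
f 56 58 57
f 57 58 59
f 57 59 55
f 58 52 60
f 58 60 59
f 59 60 61
f 59 61 55
f 60 52 62
f 60 62 61
f 61 62 63
f 61 63 55
f 62 52 64
f 62 64 63
f 63 64 65
f 63 65 55
f 64 52 66
f 64 66 65
f 65 66 67
f 65 67 55
f 66 52 68
f 66 68 67
f 67 68 69
f 67 69 55
f 68 52 70
f 68 70 69
f 69 70 71
f 69 71 55
f 70 52 72
f 70 72 71
f 71 72 73
f 71 73 55
f 72 52 74
f 72 74 73
f 73 74 75
f 73 75 55
f 74 52 76
f 74 76 75
f 75 76 77
f 75 77 55
f 76 52 78
f 76 78 77
f 77 78 79
f 77 79 55
f 78 52 53
f 78 53 79
f 79 53 54
f 79 54 55
f 81 80 83
f 81 83 82
f 83 80 84
f 83 84 82
f 84 80 85
f 84 85 82
f 85 80 86
f 85 86 82
f 86 80 87
f 86 87 82
f 87 80 88
f 87 88 82
f 88 80 89
f 88 89 82
f 89 80 90
f 89 90 82
f 90 80 91
f 90 91 82
f 91 80 92
f 91 92 82
f 92 80 81
f 92 81 82

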